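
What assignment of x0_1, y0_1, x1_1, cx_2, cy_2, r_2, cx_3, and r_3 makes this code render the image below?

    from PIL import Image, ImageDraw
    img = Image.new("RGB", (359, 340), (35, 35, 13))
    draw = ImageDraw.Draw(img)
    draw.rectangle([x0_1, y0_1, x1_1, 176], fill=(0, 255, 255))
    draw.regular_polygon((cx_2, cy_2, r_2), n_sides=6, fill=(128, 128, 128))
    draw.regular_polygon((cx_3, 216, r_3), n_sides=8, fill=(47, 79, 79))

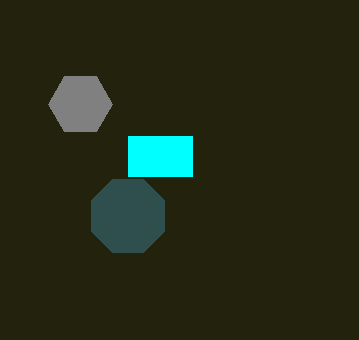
x0_1 = 128
y0_1 = 136
x1_1 = 192
cx_2 = 80
cy_2 = 104
r_2 = 32
cx_3 = 128
r_3 = 40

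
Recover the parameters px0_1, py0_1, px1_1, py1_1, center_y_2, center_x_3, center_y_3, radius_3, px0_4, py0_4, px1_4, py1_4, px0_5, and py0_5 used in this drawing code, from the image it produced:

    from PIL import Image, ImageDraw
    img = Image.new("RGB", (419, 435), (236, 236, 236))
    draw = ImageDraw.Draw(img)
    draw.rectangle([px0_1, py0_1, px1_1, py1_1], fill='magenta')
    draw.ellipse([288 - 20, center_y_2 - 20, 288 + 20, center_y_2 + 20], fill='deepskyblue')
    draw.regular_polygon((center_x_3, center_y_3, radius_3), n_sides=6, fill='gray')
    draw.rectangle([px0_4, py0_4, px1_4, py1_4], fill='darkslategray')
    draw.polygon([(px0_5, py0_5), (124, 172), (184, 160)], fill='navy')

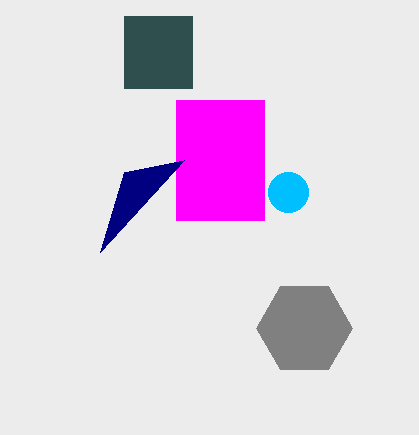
px0_1 = 176
py0_1 = 100
px1_1 = 264
py1_1 = 220
center_y_2 = 192
center_x_3 = 304
center_y_3 = 328
radius_3 = 48
px0_4 = 124
py0_4 = 16
px1_4 = 192
py1_4 = 88
px0_5 = 100
py0_5 = 252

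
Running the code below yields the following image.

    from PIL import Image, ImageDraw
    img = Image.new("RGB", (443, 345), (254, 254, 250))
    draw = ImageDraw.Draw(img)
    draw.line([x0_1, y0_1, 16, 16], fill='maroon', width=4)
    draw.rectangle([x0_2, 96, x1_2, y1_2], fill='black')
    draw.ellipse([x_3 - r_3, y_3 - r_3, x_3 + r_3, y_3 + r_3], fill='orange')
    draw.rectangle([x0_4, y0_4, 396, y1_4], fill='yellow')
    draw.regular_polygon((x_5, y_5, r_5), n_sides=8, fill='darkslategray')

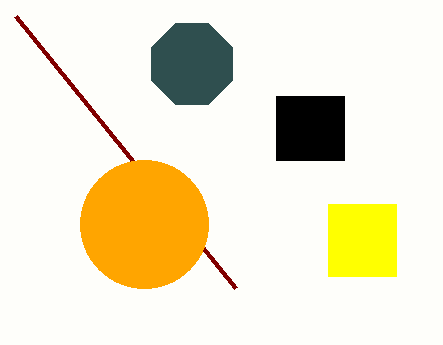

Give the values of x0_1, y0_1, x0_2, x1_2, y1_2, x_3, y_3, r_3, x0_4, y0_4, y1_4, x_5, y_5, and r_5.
x0_1 = 236; y0_1 = 288; x0_2 = 276; x1_2 = 344; y1_2 = 160; x_3 = 144; y_3 = 224; r_3 = 64; x0_4 = 328; y0_4 = 204; y1_4 = 276; x_5 = 192; y_5 = 64; r_5 = 44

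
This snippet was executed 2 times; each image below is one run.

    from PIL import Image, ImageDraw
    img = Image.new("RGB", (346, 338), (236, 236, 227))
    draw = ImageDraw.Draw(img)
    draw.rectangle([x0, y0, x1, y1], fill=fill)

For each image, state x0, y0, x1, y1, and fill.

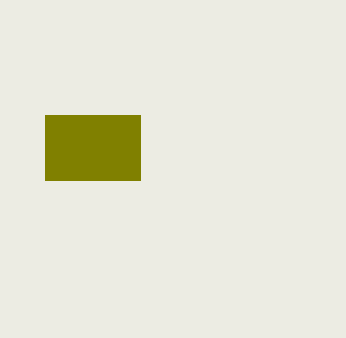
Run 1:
x0 = 45; y0 = 115; x1 = 140; y1 = 180; fill = 'olive'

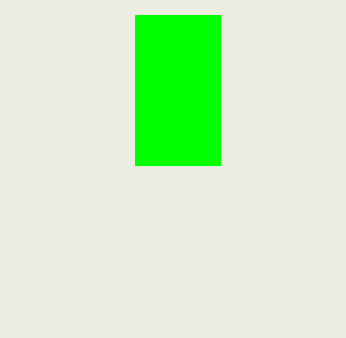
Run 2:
x0 = 135, y0 = 15, x1 = 220, y1 = 165, fill = 'lime'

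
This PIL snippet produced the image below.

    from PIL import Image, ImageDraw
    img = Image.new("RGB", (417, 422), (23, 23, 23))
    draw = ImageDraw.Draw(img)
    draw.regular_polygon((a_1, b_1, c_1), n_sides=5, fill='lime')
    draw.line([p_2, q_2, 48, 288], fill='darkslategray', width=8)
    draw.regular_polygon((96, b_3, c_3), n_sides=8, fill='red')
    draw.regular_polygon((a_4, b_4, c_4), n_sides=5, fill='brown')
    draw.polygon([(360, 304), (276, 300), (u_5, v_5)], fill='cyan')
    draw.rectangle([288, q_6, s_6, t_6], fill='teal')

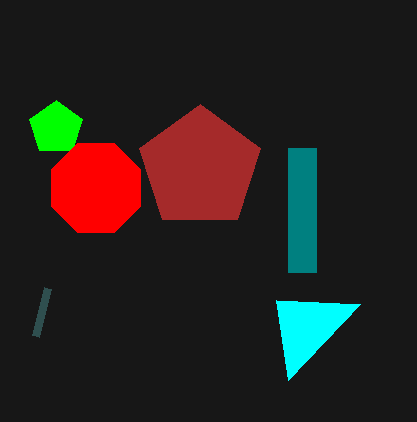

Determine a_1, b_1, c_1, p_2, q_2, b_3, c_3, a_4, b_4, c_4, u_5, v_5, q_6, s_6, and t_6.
a_1 = 56, b_1 = 128, c_1 = 28, p_2 = 36, q_2 = 336, b_3 = 188, c_3 = 48, a_4 = 200, b_4 = 168, c_4 = 64, u_5 = 288, v_5 = 380, q_6 = 148, s_6 = 316, t_6 = 272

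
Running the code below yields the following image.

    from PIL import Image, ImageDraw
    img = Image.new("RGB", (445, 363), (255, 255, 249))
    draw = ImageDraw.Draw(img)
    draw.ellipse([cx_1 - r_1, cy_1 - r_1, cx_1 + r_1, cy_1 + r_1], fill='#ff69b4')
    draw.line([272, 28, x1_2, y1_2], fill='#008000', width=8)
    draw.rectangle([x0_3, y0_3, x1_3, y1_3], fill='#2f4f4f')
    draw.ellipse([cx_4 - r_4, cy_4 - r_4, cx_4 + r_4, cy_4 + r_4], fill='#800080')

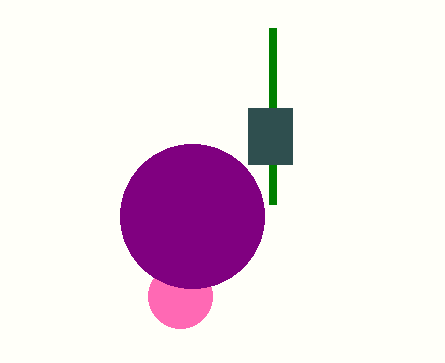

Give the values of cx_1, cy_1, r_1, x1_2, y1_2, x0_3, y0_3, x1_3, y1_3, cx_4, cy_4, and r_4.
cx_1 = 180; cy_1 = 296; r_1 = 32; x1_2 = 272; y1_2 = 204; x0_3 = 248; y0_3 = 108; x1_3 = 292; y1_3 = 164; cx_4 = 192; cy_4 = 216; r_4 = 72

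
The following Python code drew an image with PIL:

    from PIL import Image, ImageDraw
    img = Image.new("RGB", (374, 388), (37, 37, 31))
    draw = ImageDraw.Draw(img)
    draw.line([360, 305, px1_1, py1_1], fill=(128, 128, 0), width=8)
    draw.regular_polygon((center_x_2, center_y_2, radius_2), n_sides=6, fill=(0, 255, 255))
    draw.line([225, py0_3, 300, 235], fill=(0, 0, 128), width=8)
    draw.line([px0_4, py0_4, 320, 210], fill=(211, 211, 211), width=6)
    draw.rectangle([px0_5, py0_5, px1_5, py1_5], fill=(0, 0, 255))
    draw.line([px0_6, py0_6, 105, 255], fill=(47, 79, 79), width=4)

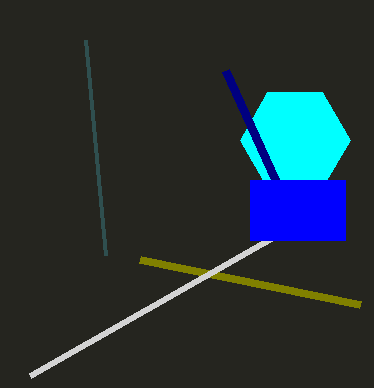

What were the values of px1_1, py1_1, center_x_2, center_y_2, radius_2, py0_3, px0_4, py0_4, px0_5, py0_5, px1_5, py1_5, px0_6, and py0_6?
px1_1 = 140, py1_1 = 260, center_x_2 = 295, center_y_2 = 140, radius_2 = 55, py0_3 = 70, px0_4 = 30, py0_4 = 375, px0_5 = 250, py0_5 = 180, px1_5 = 345, py1_5 = 240, px0_6 = 85, py0_6 = 40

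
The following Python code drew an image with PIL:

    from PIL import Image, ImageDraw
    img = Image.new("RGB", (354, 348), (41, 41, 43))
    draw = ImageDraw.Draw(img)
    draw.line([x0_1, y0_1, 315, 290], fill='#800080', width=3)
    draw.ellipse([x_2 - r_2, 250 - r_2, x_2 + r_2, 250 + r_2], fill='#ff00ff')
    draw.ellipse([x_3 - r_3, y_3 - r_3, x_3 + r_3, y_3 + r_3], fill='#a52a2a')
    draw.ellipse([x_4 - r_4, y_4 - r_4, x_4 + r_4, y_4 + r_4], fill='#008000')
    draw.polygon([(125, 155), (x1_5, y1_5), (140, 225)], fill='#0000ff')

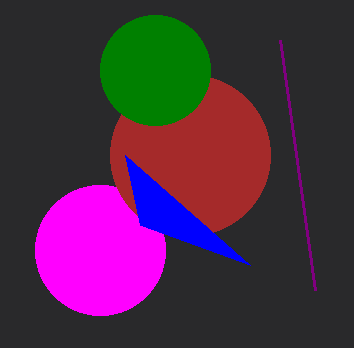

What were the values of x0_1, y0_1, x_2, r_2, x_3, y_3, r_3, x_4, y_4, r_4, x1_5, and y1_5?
x0_1 = 280, y0_1 = 40, x_2 = 100, r_2 = 65, x_3 = 190, y_3 = 155, r_3 = 80, x_4 = 155, y_4 = 70, r_4 = 55, x1_5 = 250, y1_5 = 265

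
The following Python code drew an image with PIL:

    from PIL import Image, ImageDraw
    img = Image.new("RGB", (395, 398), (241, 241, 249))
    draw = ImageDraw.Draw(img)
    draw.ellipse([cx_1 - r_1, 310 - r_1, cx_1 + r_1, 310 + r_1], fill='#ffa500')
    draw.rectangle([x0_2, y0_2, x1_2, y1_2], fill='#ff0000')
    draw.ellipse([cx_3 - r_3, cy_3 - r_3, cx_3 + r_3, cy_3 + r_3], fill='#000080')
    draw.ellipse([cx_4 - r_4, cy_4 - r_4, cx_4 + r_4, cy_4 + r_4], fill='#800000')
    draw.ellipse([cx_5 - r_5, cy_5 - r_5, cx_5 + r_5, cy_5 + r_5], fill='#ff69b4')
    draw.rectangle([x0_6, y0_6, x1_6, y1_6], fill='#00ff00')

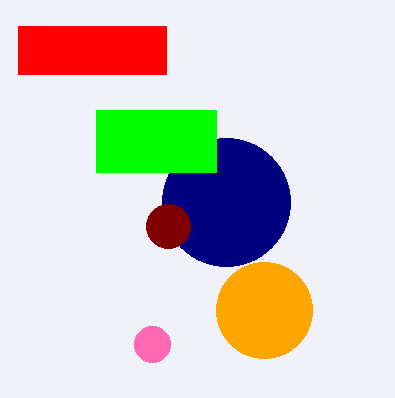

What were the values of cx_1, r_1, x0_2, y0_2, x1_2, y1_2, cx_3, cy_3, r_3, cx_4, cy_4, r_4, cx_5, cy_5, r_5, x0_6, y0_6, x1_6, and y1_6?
cx_1 = 264
r_1 = 48
x0_2 = 18
y0_2 = 26
x1_2 = 166
y1_2 = 74
cx_3 = 226
cy_3 = 202
r_3 = 64
cx_4 = 168
cy_4 = 226
r_4 = 22
cx_5 = 152
cy_5 = 344
r_5 = 18
x0_6 = 96
y0_6 = 110
x1_6 = 216
y1_6 = 172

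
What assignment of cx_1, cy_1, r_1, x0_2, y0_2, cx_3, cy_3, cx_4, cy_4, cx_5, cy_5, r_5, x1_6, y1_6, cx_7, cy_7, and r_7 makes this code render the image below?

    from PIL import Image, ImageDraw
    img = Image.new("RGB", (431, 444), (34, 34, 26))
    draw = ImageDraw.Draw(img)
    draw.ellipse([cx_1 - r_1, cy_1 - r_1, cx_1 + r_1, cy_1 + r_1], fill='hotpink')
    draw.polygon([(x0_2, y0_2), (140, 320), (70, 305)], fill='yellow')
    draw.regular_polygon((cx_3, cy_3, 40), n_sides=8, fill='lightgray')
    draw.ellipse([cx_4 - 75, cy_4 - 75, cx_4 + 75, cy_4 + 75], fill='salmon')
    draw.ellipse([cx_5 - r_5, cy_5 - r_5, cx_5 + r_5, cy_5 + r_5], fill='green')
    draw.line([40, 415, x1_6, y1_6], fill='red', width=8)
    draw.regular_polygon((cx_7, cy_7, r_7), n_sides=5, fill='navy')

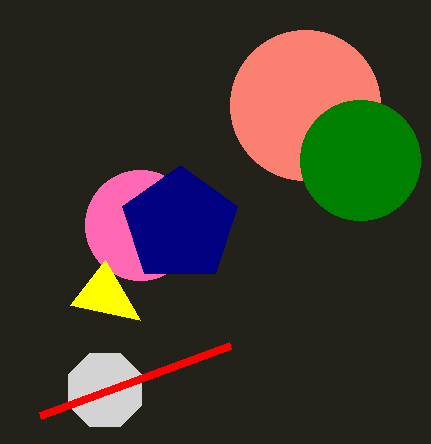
cx_1 = 140; cy_1 = 225; r_1 = 55; x0_2 = 105; y0_2 = 260; cx_3 = 105; cy_3 = 390; cx_4 = 305; cy_4 = 105; cx_5 = 360; cy_5 = 160; r_5 = 60; x1_6 = 230; y1_6 = 345; cx_7 = 180; cy_7 = 225; r_7 = 60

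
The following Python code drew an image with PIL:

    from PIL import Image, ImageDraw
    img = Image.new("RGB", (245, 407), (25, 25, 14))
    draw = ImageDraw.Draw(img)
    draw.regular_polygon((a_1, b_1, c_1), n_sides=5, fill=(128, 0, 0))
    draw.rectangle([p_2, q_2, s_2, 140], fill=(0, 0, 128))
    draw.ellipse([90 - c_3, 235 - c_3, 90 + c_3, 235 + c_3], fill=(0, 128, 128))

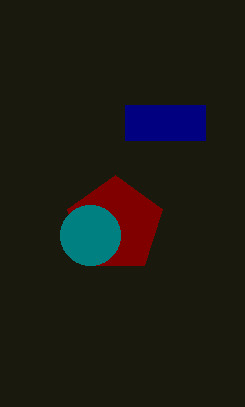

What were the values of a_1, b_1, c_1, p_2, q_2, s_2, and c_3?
a_1 = 115, b_1 = 225, c_1 = 50, p_2 = 125, q_2 = 105, s_2 = 205, c_3 = 30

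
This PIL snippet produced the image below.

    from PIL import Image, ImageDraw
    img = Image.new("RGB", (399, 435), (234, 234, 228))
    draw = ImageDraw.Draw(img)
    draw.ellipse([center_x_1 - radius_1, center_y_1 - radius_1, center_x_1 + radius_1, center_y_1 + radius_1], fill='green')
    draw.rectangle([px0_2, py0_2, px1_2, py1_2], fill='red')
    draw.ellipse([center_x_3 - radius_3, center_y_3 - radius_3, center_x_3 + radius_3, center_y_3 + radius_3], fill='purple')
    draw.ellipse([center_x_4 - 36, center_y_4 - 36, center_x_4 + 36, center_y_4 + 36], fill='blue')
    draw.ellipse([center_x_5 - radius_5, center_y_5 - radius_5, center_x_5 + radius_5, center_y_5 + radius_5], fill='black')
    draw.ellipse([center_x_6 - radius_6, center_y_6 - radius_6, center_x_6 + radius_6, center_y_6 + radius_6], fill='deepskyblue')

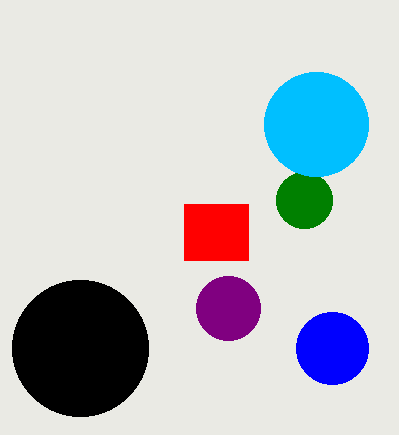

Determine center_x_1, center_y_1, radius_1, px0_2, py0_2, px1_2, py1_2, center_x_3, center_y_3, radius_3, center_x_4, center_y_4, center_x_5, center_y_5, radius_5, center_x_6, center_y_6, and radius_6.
center_x_1 = 304
center_y_1 = 200
radius_1 = 28
px0_2 = 184
py0_2 = 204
px1_2 = 248
py1_2 = 260
center_x_3 = 228
center_y_3 = 308
radius_3 = 32
center_x_4 = 332
center_y_4 = 348
center_x_5 = 80
center_y_5 = 348
radius_5 = 68
center_x_6 = 316
center_y_6 = 124
radius_6 = 52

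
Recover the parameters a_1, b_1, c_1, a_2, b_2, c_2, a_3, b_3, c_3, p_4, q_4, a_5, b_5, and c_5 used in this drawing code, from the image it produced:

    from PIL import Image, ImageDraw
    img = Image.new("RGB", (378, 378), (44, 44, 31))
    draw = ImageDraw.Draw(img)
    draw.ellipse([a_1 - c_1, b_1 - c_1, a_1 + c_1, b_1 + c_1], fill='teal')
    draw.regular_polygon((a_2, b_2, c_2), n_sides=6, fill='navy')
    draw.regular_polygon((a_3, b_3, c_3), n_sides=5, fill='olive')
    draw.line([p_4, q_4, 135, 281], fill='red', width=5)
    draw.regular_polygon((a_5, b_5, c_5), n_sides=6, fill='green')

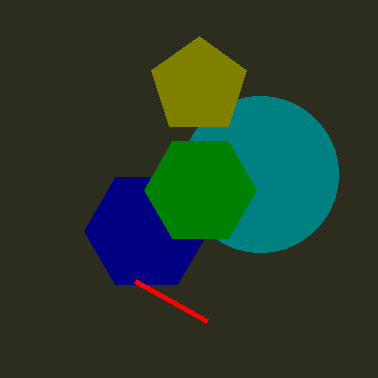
a_1 = 260, b_1 = 174, c_1 = 78, a_2 = 146, b_2 = 231, c_2 = 62, a_3 = 199, b_3 = 86, c_3 = 50, p_4 = 207, q_4 = 321, a_5 = 200, b_5 = 190, c_5 = 56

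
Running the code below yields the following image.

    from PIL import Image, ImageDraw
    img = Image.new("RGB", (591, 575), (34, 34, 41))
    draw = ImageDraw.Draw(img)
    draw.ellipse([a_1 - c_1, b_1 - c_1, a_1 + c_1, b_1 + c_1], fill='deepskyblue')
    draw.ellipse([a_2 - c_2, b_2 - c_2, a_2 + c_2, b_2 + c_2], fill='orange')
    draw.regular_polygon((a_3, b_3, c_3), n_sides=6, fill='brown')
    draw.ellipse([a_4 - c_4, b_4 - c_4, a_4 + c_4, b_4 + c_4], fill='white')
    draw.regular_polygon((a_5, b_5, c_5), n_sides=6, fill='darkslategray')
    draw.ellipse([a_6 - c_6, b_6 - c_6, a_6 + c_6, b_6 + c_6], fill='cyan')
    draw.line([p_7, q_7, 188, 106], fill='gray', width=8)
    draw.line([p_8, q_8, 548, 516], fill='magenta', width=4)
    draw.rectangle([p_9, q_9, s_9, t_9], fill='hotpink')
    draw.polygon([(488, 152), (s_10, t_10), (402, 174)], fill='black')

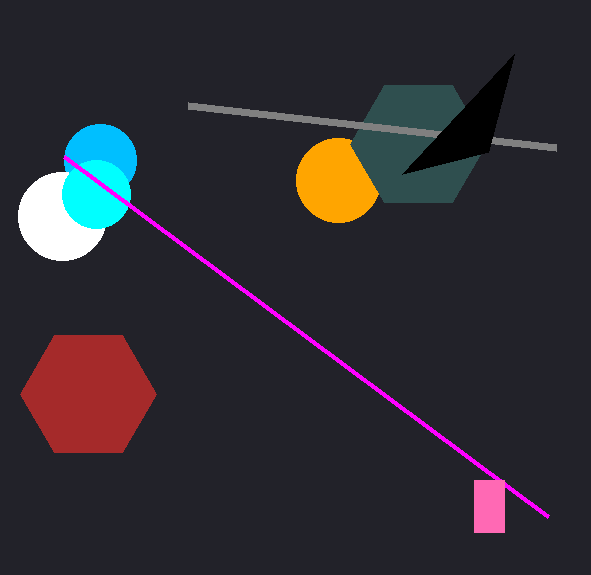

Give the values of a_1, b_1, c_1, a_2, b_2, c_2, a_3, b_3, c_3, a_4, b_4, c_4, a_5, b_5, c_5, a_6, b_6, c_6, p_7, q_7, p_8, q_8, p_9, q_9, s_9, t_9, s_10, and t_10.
a_1 = 100
b_1 = 160
c_1 = 36
a_2 = 338
b_2 = 180
c_2 = 42
a_3 = 88
b_3 = 394
c_3 = 68
a_4 = 62
b_4 = 216
c_4 = 44
a_5 = 418
b_5 = 144
c_5 = 68
a_6 = 96
b_6 = 194
c_6 = 34
p_7 = 556
q_7 = 148
p_8 = 64
q_8 = 156
p_9 = 474
q_9 = 480
s_9 = 504
t_9 = 532
s_10 = 514
t_10 = 54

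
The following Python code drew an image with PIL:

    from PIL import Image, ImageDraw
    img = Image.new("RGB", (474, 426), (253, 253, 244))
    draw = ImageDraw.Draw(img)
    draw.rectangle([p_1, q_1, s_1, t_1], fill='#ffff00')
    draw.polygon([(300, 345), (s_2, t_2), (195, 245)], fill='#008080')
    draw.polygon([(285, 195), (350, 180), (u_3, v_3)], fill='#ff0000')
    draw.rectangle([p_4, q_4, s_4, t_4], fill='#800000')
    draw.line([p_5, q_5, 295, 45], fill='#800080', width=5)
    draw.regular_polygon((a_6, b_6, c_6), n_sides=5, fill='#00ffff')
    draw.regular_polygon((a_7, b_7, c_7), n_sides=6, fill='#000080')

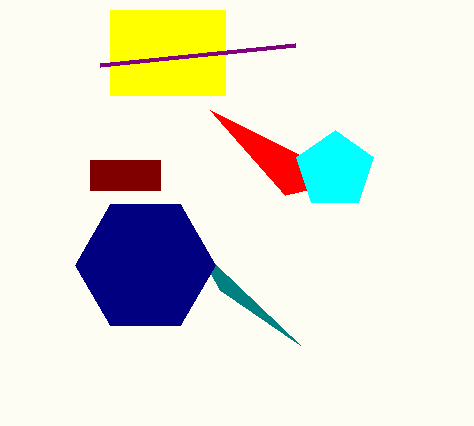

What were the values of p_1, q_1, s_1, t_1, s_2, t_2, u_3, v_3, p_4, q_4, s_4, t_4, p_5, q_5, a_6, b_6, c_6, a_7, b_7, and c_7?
p_1 = 110, q_1 = 10, s_1 = 225, t_1 = 95, s_2 = 220, t_2 = 290, u_3 = 210, v_3 = 110, p_4 = 90, q_4 = 160, s_4 = 160, t_4 = 190, p_5 = 100, q_5 = 65, a_6 = 335, b_6 = 170, c_6 = 40, a_7 = 145, b_7 = 265, c_7 = 70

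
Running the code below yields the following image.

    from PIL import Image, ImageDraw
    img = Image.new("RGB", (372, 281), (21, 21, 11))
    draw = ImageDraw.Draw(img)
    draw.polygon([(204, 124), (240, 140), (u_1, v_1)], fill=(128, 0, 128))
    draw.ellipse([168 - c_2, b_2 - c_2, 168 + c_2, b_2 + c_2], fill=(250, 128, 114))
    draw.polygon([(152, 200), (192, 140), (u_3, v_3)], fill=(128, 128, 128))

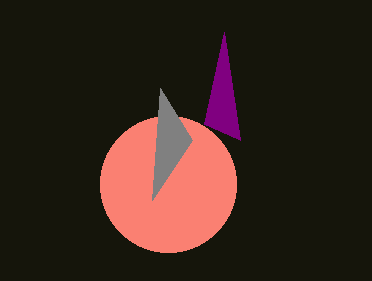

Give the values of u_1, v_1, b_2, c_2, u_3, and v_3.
u_1 = 224
v_1 = 32
b_2 = 184
c_2 = 68
u_3 = 160
v_3 = 88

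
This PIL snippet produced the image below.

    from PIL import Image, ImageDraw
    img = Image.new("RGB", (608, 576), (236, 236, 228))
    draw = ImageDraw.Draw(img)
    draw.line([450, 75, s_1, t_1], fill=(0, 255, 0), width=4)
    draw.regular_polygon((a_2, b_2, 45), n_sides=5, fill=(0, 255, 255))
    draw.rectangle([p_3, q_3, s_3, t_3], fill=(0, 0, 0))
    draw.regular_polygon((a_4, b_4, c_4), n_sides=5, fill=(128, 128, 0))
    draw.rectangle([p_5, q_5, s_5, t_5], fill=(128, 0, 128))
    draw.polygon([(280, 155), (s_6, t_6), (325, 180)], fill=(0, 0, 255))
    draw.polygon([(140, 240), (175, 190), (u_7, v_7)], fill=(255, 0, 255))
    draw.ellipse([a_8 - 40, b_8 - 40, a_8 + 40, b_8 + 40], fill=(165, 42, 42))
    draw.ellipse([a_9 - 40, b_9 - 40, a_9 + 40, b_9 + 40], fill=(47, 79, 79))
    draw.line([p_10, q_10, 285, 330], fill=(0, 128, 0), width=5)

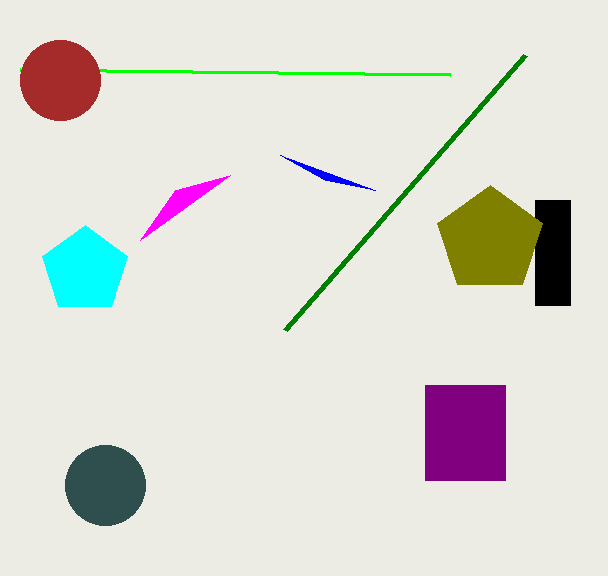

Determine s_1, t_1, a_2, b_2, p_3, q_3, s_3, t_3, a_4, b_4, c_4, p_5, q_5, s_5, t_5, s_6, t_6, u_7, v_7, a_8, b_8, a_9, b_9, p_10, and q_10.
s_1 = 20; t_1 = 70; a_2 = 85; b_2 = 270; p_3 = 535; q_3 = 200; s_3 = 570; t_3 = 305; a_4 = 490; b_4 = 240; c_4 = 55; p_5 = 425; q_5 = 385; s_5 = 505; t_5 = 480; s_6 = 375; t_6 = 190; u_7 = 230; v_7 = 175; a_8 = 60; b_8 = 80; a_9 = 105; b_9 = 485; p_10 = 525; q_10 = 55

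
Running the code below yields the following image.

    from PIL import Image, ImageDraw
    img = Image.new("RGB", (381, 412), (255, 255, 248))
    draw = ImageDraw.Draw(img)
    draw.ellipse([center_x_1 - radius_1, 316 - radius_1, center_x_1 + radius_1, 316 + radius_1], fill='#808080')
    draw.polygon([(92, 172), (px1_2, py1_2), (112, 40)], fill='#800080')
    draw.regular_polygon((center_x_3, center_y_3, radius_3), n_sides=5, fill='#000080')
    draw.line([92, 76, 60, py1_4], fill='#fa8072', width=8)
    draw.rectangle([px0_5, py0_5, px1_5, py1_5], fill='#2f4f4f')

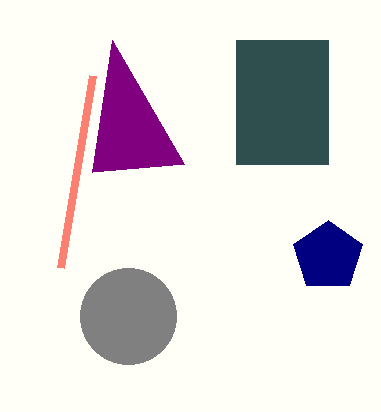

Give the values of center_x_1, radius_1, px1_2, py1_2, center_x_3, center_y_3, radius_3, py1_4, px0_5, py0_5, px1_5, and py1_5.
center_x_1 = 128, radius_1 = 48, px1_2 = 184, py1_2 = 164, center_x_3 = 328, center_y_3 = 256, radius_3 = 36, py1_4 = 268, px0_5 = 236, py0_5 = 40, px1_5 = 328, py1_5 = 164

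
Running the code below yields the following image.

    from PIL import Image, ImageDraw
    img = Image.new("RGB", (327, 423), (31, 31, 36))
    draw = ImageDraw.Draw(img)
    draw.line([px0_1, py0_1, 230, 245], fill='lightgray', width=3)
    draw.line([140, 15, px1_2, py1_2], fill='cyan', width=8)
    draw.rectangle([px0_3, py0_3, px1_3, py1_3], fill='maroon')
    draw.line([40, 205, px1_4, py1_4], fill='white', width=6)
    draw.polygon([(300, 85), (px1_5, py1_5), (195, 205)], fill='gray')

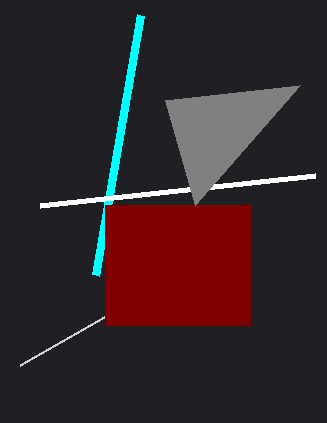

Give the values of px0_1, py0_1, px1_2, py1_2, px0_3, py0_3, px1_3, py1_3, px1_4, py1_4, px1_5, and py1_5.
px0_1 = 20
py0_1 = 365
px1_2 = 95
py1_2 = 275
px0_3 = 105
py0_3 = 205
px1_3 = 250
py1_3 = 325
px1_4 = 315
py1_4 = 175
px1_5 = 165
py1_5 = 100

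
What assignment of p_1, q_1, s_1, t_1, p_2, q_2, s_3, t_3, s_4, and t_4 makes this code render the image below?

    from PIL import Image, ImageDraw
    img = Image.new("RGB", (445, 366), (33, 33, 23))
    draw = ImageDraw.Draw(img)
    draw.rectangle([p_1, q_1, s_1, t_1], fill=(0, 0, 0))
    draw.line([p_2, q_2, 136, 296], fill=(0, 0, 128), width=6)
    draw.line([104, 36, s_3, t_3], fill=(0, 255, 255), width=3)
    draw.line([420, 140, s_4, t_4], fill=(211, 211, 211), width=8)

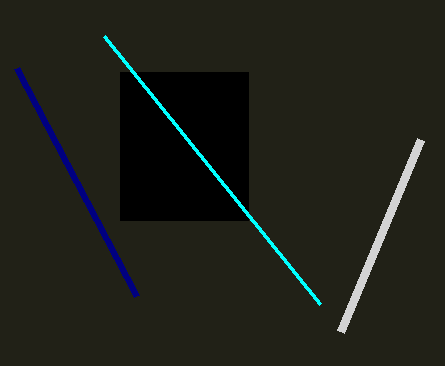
p_1 = 120
q_1 = 72
s_1 = 248
t_1 = 220
p_2 = 16
q_2 = 68
s_3 = 320
t_3 = 304
s_4 = 340
t_4 = 332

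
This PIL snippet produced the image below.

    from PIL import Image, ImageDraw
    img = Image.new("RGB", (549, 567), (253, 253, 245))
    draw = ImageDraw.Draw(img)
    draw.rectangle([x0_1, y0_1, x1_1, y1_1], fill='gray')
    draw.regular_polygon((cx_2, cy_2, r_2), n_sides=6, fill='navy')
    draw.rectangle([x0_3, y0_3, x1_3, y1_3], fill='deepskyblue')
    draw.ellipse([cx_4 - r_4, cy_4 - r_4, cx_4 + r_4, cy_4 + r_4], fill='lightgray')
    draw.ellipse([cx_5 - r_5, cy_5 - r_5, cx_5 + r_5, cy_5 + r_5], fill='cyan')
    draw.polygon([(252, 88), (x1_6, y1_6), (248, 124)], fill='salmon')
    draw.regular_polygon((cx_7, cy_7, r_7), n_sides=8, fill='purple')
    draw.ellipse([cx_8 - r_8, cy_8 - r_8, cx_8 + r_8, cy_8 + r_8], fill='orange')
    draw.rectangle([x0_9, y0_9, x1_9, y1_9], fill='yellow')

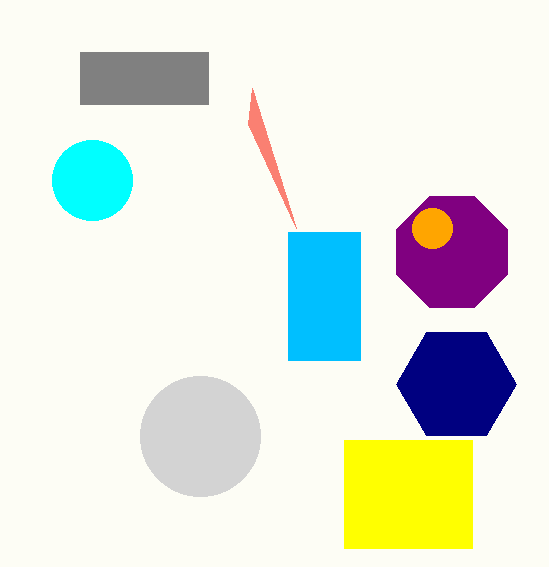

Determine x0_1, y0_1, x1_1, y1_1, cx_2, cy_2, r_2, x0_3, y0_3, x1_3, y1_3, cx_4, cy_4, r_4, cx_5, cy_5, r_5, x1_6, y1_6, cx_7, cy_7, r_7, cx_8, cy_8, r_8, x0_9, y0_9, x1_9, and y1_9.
x0_1 = 80; y0_1 = 52; x1_1 = 208; y1_1 = 104; cx_2 = 456; cy_2 = 384; r_2 = 60; x0_3 = 288; y0_3 = 232; x1_3 = 360; y1_3 = 360; cx_4 = 200; cy_4 = 436; r_4 = 60; cx_5 = 92; cy_5 = 180; r_5 = 40; x1_6 = 296; y1_6 = 228; cx_7 = 452; cy_7 = 252; r_7 = 60; cx_8 = 432; cy_8 = 228; r_8 = 20; x0_9 = 344; y0_9 = 440; x1_9 = 472; y1_9 = 548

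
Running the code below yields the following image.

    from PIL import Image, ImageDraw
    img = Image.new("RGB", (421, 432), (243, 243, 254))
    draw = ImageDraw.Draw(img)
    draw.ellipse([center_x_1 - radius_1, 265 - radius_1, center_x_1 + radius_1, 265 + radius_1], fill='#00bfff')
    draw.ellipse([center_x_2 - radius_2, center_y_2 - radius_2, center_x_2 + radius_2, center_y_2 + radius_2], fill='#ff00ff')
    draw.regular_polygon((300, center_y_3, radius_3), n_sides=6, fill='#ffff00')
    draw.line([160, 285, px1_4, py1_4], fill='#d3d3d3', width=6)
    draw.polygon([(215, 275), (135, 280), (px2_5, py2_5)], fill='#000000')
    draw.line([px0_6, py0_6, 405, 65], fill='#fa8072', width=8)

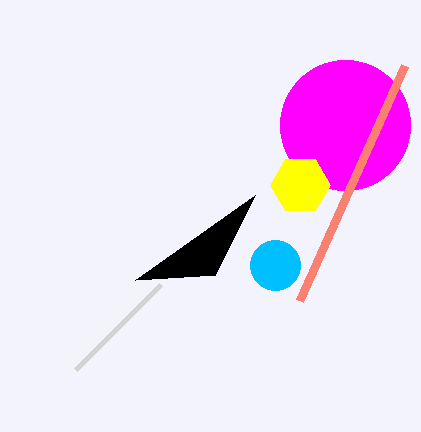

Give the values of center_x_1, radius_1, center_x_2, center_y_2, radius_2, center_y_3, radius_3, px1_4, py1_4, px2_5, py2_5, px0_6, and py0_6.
center_x_1 = 275; radius_1 = 25; center_x_2 = 345; center_y_2 = 125; radius_2 = 65; center_y_3 = 185; radius_3 = 30; px1_4 = 75; py1_4 = 370; px2_5 = 255; py2_5 = 195; px0_6 = 300; py0_6 = 300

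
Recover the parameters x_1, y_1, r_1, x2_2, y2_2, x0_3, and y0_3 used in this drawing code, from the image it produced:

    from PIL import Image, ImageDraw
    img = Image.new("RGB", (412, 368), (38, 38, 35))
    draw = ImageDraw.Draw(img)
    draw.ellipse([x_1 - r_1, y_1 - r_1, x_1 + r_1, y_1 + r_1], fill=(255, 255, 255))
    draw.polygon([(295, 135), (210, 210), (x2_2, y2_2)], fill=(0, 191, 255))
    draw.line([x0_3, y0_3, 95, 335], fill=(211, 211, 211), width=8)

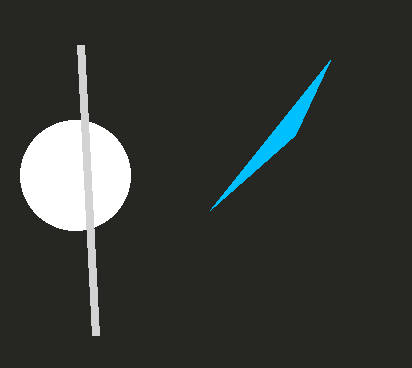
x_1 = 75; y_1 = 175; r_1 = 55; x2_2 = 330; y2_2 = 60; x0_3 = 80; y0_3 = 45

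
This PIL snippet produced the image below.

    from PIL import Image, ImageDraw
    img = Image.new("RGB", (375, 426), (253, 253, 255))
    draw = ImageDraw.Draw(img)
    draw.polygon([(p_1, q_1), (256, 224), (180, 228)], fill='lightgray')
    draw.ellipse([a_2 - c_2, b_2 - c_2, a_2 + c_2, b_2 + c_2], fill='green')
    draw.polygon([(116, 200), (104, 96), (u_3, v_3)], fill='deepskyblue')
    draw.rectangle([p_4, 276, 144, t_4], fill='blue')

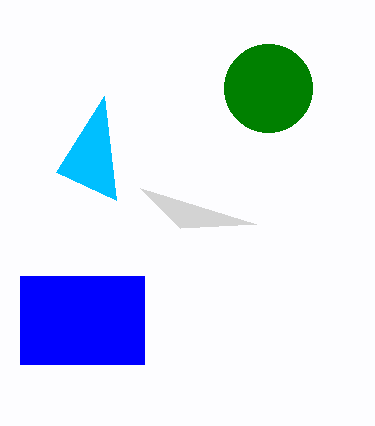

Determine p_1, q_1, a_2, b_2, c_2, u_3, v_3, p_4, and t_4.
p_1 = 140
q_1 = 188
a_2 = 268
b_2 = 88
c_2 = 44
u_3 = 56
v_3 = 172
p_4 = 20
t_4 = 364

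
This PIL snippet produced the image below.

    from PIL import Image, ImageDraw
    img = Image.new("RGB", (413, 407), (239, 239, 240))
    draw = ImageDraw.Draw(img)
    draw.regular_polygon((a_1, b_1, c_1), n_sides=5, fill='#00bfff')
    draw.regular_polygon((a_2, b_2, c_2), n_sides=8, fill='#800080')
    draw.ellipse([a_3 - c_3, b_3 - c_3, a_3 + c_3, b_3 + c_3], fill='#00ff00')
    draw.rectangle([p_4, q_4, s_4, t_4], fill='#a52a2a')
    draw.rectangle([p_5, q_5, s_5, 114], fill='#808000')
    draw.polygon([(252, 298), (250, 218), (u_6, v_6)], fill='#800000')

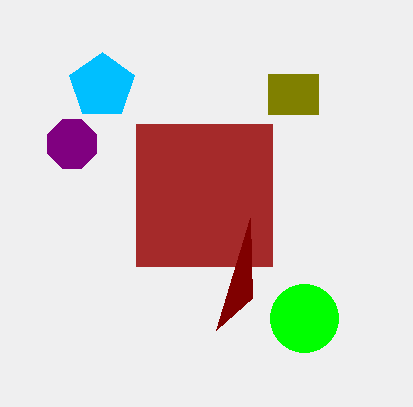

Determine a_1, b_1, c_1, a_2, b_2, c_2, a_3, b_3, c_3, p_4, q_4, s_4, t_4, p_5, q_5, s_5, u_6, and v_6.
a_1 = 102
b_1 = 86
c_1 = 34
a_2 = 72
b_2 = 144
c_2 = 26
a_3 = 304
b_3 = 318
c_3 = 34
p_4 = 136
q_4 = 124
s_4 = 272
t_4 = 266
p_5 = 268
q_5 = 74
s_5 = 318
u_6 = 216
v_6 = 330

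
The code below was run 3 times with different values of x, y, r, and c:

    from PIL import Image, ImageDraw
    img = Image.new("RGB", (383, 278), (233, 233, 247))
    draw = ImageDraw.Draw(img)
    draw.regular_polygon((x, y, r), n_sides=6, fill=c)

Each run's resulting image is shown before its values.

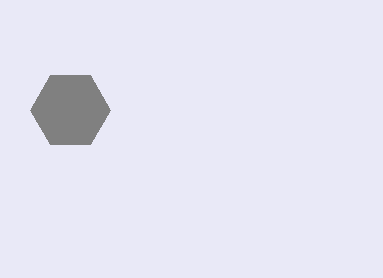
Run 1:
x = 70
y = 110
r = 40
c = 'gray'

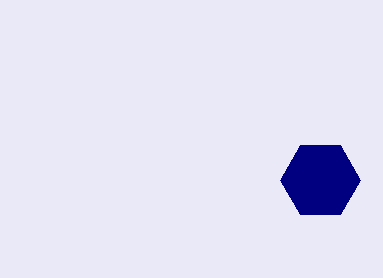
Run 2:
x = 320
y = 180
r = 40
c = 'navy'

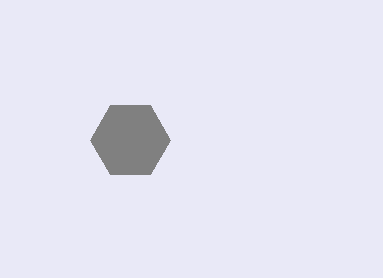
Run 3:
x = 130; y = 140; r = 40; c = 'gray'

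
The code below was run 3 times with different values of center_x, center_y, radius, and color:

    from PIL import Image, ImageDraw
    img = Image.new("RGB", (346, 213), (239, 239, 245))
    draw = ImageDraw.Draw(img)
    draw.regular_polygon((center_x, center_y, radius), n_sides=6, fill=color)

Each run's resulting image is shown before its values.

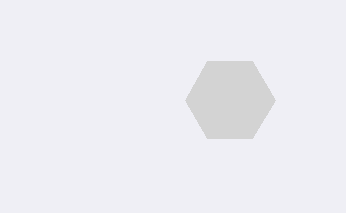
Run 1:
center_x = 230; center_y = 100; radius = 45; color = 'lightgray'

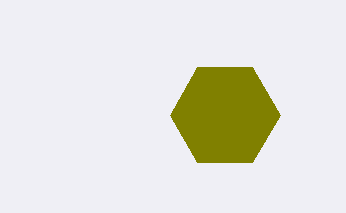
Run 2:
center_x = 225; center_y = 115; radius = 55; color = 'olive'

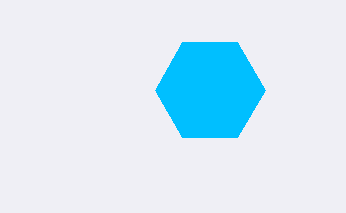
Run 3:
center_x = 210; center_y = 90; radius = 55; color = 'deepskyblue'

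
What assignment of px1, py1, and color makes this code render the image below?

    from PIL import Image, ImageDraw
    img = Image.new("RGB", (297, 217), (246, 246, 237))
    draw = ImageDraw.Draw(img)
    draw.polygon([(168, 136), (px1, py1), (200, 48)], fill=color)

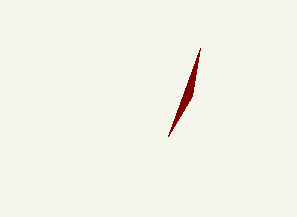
px1 = 192
py1 = 96
color = 'maroon'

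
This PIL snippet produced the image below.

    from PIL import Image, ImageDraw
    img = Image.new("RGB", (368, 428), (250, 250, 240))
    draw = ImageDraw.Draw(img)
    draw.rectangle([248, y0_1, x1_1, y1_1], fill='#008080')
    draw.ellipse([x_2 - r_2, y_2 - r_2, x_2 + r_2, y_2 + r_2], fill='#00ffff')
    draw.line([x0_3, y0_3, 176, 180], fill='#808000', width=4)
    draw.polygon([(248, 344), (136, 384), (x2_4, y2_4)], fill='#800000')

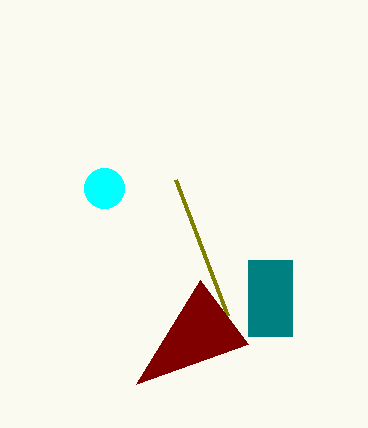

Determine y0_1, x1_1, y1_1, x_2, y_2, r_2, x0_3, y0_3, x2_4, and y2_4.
y0_1 = 260; x1_1 = 292; y1_1 = 336; x_2 = 104; y_2 = 188; r_2 = 20; x0_3 = 228; y0_3 = 316; x2_4 = 200; y2_4 = 280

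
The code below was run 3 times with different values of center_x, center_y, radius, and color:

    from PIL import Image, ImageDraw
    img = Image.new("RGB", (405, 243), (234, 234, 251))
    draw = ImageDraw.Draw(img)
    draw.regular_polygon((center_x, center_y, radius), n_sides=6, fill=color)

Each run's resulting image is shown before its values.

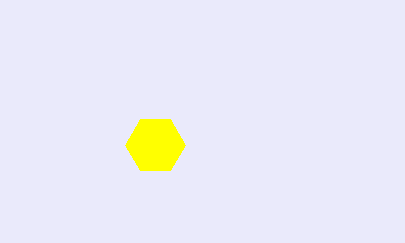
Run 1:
center_x = 155
center_y = 145
radius = 30
color = 'yellow'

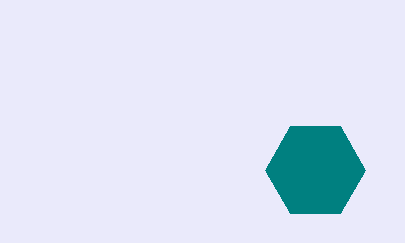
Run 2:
center_x = 315; center_y = 170; radius = 50; color = 'teal'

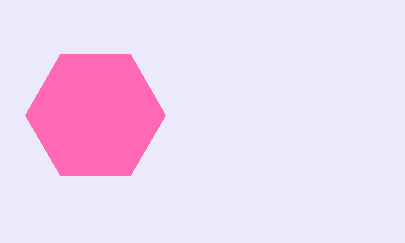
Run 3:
center_x = 95, center_y = 115, radius = 70, color = 'hotpink'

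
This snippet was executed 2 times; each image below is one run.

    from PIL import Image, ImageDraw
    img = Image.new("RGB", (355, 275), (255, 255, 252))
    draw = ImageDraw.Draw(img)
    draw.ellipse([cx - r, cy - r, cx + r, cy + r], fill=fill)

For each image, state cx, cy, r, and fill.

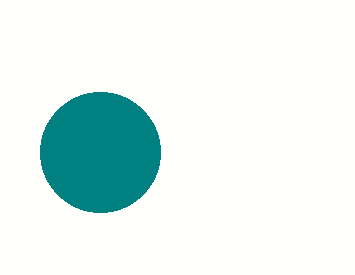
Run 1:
cx = 100
cy = 152
r = 60
fill = 'teal'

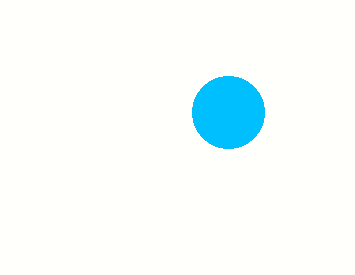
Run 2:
cx = 228
cy = 112
r = 36
fill = 'deepskyblue'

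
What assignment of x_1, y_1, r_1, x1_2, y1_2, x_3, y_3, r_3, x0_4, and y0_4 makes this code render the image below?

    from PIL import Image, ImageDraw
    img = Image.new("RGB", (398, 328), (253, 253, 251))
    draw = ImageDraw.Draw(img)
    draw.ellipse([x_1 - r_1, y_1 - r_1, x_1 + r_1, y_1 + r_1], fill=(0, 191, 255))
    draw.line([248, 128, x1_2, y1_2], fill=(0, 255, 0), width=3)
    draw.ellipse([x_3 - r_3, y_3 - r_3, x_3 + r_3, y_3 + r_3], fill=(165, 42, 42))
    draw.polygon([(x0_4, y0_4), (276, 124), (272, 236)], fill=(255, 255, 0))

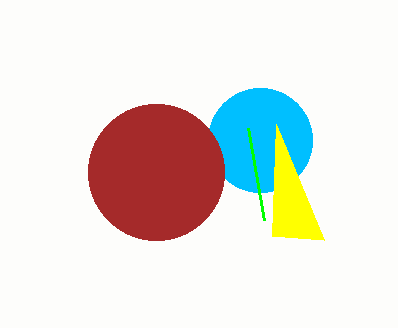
x_1 = 260
y_1 = 140
r_1 = 52
x1_2 = 264
y1_2 = 220
x_3 = 156
y_3 = 172
r_3 = 68
x0_4 = 324
y0_4 = 240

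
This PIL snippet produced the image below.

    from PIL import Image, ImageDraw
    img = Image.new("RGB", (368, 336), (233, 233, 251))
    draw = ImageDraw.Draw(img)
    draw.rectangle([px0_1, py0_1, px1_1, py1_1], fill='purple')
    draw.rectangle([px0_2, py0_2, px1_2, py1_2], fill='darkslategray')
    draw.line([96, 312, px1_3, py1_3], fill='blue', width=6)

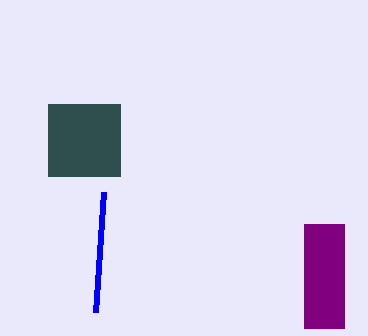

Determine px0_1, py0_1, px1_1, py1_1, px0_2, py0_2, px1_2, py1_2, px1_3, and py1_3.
px0_1 = 304, py0_1 = 224, px1_1 = 344, py1_1 = 328, px0_2 = 48, py0_2 = 104, px1_2 = 120, py1_2 = 176, px1_3 = 104, py1_3 = 192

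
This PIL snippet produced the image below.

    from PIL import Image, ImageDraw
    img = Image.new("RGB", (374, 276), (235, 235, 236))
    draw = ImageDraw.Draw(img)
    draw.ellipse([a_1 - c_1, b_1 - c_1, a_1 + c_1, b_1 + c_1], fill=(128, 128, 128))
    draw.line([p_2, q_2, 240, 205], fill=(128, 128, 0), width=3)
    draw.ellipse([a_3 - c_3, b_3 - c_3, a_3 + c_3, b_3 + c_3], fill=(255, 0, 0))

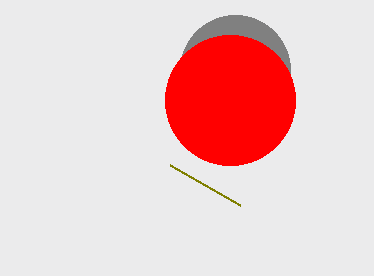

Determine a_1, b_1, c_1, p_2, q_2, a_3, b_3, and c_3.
a_1 = 235
b_1 = 70
c_1 = 55
p_2 = 170
q_2 = 165
a_3 = 230
b_3 = 100
c_3 = 65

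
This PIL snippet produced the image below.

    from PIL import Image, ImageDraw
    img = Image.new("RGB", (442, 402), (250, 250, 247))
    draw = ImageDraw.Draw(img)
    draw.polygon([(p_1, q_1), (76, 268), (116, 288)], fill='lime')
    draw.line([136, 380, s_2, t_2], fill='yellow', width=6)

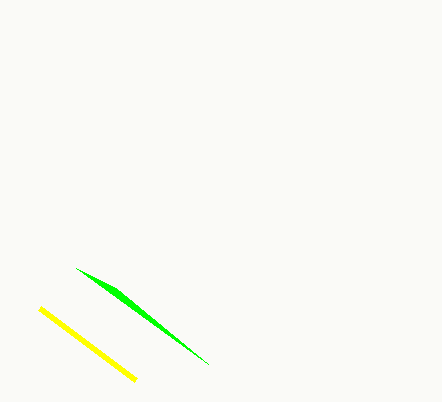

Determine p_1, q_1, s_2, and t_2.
p_1 = 208; q_1 = 364; s_2 = 40; t_2 = 308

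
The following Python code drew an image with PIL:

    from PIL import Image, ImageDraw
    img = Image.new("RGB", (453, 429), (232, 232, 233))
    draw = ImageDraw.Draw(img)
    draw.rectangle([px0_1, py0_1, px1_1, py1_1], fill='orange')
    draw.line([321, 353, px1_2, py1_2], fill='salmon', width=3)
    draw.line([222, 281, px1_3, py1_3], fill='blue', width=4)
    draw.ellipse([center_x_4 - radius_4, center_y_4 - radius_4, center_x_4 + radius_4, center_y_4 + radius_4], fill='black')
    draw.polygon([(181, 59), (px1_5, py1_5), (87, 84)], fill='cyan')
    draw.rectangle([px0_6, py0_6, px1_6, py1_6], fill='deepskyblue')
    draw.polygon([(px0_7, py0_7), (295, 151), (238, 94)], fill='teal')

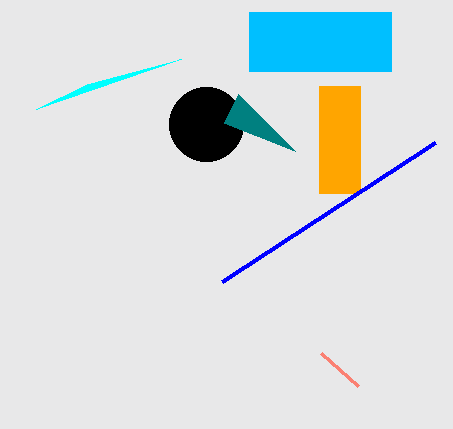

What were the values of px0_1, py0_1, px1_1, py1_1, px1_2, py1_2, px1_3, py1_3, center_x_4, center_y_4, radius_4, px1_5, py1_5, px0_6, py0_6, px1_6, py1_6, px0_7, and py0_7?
px0_1 = 319
py0_1 = 86
px1_1 = 360
py1_1 = 193
px1_2 = 358
py1_2 = 386
px1_3 = 435
py1_3 = 142
center_x_4 = 206
center_y_4 = 124
radius_4 = 37
px1_5 = 36
py1_5 = 109
px0_6 = 249
py0_6 = 12
px1_6 = 391
py1_6 = 71
px0_7 = 224
py0_7 = 123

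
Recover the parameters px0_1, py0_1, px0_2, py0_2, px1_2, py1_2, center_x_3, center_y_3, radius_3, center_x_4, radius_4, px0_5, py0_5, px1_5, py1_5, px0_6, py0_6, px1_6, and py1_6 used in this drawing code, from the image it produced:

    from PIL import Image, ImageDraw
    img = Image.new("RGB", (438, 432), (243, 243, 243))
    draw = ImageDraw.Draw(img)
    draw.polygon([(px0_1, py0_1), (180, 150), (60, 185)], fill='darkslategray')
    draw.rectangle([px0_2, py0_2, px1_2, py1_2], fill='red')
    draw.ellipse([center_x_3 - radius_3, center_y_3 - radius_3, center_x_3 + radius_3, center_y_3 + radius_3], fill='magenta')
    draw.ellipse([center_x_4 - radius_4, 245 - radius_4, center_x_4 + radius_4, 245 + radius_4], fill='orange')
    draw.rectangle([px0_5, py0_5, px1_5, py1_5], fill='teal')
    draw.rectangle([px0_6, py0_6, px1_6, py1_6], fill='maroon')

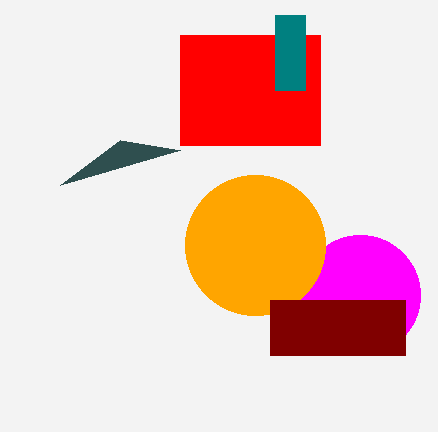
px0_1 = 120, py0_1 = 140, px0_2 = 180, py0_2 = 35, px1_2 = 320, py1_2 = 145, center_x_3 = 360, center_y_3 = 295, radius_3 = 60, center_x_4 = 255, radius_4 = 70, px0_5 = 275, py0_5 = 15, px1_5 = 305, py1_5 = 90, px0_6 = 270, py0_6 = 300, px1_6 = 405, py1_6 = 355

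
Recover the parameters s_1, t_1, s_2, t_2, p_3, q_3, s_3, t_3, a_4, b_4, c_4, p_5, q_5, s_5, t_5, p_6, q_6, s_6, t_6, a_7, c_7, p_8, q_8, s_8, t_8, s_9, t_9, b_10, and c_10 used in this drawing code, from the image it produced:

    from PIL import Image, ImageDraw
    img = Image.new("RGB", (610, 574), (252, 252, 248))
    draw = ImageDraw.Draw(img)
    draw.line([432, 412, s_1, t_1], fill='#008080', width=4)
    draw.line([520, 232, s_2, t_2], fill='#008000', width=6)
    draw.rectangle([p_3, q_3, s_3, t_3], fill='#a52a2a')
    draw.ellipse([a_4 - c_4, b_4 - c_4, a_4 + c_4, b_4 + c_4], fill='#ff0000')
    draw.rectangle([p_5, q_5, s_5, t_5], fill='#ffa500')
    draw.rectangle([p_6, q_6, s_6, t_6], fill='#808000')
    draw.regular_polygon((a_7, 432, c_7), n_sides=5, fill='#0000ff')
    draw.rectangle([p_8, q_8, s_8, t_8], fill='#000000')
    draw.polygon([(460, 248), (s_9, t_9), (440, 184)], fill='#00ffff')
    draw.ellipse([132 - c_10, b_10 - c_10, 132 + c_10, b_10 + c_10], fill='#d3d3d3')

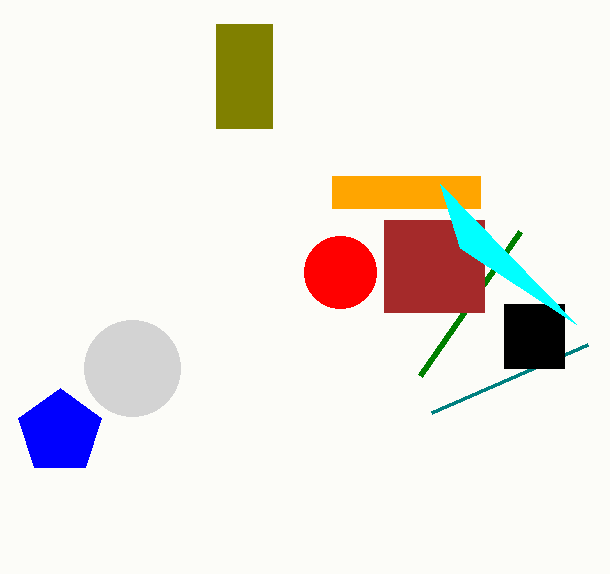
s_1 = 588; t_1 = 344; s_2 = 420; t_2 = 376; p_3 = 384; q_3 = 220; s_3 = 484; t_3 = 312; a_4 = 340; b_4 = 272; c_4 = 36; p_5 = 332; q_5 = 176; s_5 = 480; t_5 = 208; p_6 = 216; q_6 = 24; s_6 = 272; t_6 = 128; a_7 = 60; c_7 = 44; p_8 = 504; q_8 = 304; s_8 = 564; t_8 = 368; s_9 = 576; t_9 = 324; b_10 = 368; c_10 = 48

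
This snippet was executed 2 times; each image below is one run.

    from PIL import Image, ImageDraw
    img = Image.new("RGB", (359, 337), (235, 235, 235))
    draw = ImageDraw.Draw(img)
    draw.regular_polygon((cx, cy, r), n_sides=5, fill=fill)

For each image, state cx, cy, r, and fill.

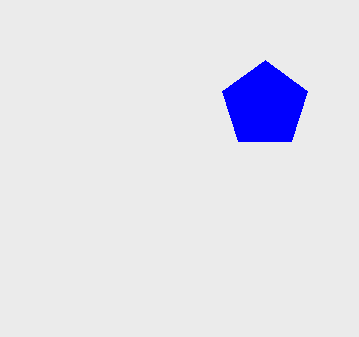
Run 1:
cx = 265, cy = 105, r = 45, fill = 'blue'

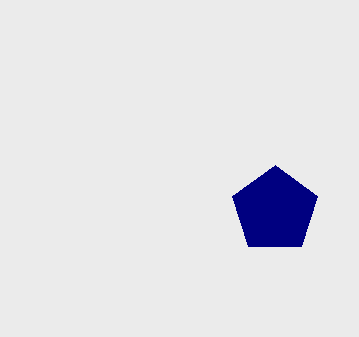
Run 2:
cx = 275, cy = 210, r = 45, fill = 'navy'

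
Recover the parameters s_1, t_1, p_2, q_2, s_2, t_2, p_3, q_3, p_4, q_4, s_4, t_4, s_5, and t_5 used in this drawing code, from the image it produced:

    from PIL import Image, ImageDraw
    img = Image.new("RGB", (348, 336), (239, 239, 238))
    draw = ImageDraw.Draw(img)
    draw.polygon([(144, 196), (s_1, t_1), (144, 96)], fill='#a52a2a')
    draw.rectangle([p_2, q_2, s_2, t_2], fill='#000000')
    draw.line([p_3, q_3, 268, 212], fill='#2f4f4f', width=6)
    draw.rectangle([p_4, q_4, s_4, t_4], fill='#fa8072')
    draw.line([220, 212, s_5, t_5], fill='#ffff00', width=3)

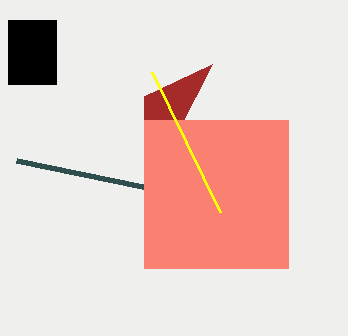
s_1 = 212
t_1 = 64
p_2 = 8
q_2 = 20
s_2 = 56
t_2 = 84
p_3 = 16
q_3 = 160
p_4 = 144
q_4 = 120
s_4 = 288
t_4 = 268
s_5 = 152
t_5 = 72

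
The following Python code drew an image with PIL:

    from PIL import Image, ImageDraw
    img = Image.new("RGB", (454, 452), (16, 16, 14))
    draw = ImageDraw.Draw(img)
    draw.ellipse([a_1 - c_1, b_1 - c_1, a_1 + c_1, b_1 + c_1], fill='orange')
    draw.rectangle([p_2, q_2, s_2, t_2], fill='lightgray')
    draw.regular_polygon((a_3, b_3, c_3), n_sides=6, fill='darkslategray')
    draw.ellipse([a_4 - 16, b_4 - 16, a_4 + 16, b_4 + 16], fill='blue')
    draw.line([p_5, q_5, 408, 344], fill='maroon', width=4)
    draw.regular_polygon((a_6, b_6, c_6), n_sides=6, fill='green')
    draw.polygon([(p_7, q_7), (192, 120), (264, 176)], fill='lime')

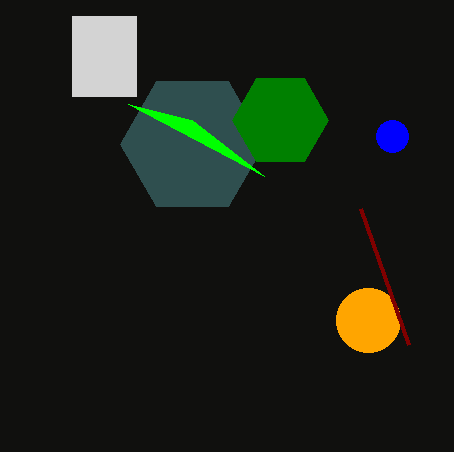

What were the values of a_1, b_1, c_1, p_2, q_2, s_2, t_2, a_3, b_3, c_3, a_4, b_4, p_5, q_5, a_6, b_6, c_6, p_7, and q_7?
a_1 = 368; b_1 = 320; c_1 = 32; p_2 = 72; q_2 = 16; s_2 = 136; t_2 = 96; a_3 = 192; b_3 = 144; c_3 = 72; a_4 = 392; b_4 = 136; p_5 = 360; q_5 = 208; a_6 = 280; b_6 = 120; c_6 = 48; p_7 = 128; q_7 = 104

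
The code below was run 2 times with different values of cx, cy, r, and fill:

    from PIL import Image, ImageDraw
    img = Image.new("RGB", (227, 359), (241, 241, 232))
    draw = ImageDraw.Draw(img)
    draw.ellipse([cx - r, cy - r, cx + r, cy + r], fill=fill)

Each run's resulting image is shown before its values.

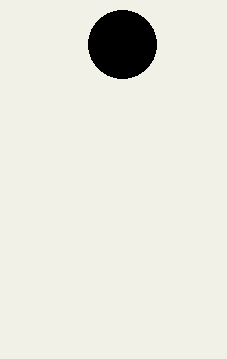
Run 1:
cx = 122; cy = 44; r = 34; fill = 'black'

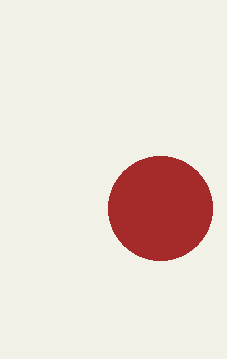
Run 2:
cx = 160
cy = 208
r = 52
fill = 'brown'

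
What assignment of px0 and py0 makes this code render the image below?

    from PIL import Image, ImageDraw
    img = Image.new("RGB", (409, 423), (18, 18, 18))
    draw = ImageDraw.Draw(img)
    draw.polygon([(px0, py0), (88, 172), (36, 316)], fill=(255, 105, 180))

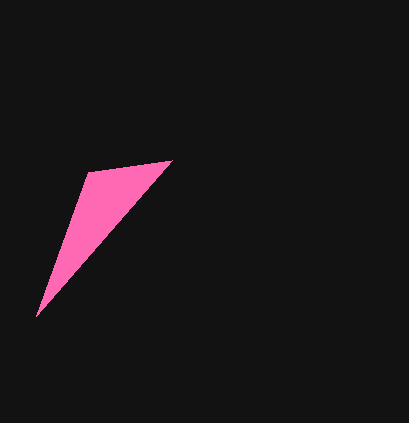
px0 = 172, py0 = 160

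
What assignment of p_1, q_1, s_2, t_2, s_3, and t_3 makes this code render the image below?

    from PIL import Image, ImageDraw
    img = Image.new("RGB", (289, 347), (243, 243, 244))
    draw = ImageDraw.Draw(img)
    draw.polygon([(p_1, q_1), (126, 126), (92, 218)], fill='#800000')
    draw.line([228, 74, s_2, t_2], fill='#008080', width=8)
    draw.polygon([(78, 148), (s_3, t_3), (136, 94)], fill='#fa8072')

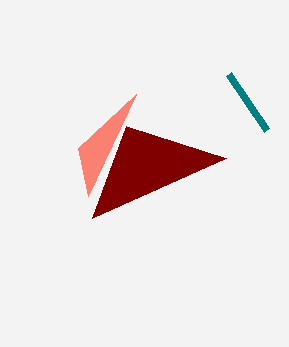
p_1 = 226; q_1 = 158; s_2 = 266; t_2 = 130; s_3 = 88; t_3 = 196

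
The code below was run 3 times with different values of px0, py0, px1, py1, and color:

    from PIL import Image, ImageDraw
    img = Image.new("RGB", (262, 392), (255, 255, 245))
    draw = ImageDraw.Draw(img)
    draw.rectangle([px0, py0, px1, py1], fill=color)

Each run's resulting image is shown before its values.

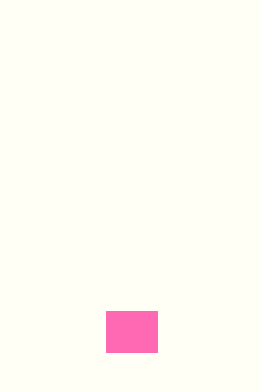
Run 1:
px0 = 106, py0 = 311, px1 = 157, py1 = 352, color = 'hotpink'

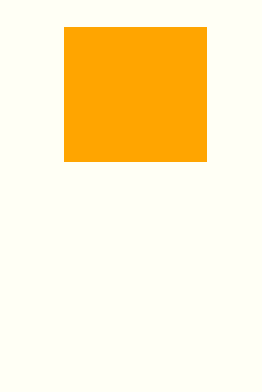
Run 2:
px0 = 64, py0 = 27, px1 = 206, py1 = 161, color = 'orange'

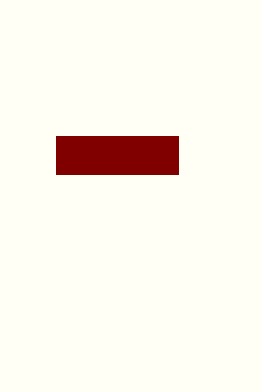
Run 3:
px0 = 56
py0 = 136
px1 = 178
py1 = 174
color = 'maroon'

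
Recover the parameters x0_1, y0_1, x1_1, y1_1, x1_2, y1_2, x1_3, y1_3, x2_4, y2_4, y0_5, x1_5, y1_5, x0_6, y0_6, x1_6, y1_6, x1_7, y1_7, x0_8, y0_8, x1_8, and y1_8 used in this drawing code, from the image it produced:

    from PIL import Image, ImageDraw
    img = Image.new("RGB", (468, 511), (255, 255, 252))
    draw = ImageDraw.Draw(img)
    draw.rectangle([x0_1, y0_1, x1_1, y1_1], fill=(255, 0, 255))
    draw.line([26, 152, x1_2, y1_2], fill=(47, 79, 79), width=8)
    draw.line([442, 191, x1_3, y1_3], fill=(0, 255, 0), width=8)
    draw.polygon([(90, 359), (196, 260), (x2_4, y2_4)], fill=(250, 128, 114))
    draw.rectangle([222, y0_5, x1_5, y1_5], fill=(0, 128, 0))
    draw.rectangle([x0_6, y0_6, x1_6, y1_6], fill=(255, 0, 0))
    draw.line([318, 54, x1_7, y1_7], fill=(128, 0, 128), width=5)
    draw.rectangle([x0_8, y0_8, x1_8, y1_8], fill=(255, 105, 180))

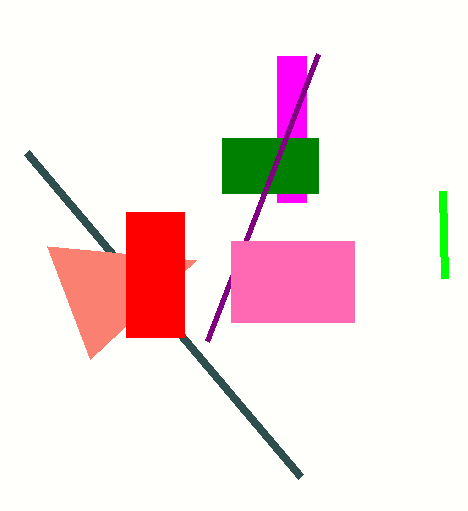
x0_1 = 277
y0_1 = 56
x1_1 = 306
y1_1 = 202
x1_2 = 300
y1_2 = 476
x1_3 = 444
y1_3 = 278
x2_4 = 47
y2_4 = 246
y0_5 = 138
x1_5 = 318
y1_5 = 193
x0_6 = 126
y0_6 = 212
x1_6 = 184
y1_6 = 337
x1_7 = 207
y1_7 = 341
x0_8 = 231
y0_8 = 241
x1_8 = 354
y1_8 = 322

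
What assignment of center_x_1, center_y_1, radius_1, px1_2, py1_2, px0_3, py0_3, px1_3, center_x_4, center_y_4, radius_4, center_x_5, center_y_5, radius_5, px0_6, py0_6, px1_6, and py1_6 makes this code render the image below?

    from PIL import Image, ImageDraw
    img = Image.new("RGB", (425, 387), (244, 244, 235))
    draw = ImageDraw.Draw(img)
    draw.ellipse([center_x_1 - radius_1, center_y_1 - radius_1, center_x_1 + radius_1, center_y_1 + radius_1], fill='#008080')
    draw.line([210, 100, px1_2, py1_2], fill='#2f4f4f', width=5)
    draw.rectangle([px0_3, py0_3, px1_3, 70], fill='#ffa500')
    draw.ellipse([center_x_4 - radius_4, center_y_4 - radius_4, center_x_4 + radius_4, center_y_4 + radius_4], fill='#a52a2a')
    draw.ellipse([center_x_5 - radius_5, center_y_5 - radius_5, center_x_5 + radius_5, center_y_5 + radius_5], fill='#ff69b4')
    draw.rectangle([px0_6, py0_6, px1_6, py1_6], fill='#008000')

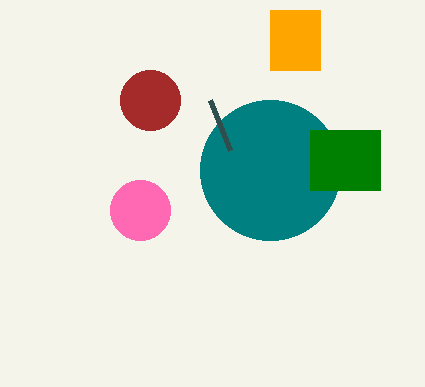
center_x_1 = 270
center_y_1 = 170
radius_1 = 70
px1_2 = 230
py1_2 = 150
px0_3 = 270
py0_3 = 10
px1_3 = 320
center_x_4 = 150
center_y_4 = 100
radius_4 = 30
center_x_5 = 140
center_y_5 = 210
radius_5 = 30
px0_6 = 310
py0_6 = 130
px1_6 = 380
py1_6 = 190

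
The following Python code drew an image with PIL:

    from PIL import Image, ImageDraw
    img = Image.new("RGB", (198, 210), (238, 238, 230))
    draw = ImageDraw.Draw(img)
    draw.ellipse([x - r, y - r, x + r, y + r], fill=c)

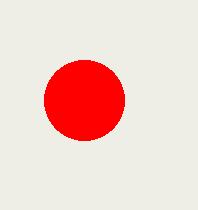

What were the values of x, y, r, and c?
x = 84, y = 100, r = 40, c = 'red'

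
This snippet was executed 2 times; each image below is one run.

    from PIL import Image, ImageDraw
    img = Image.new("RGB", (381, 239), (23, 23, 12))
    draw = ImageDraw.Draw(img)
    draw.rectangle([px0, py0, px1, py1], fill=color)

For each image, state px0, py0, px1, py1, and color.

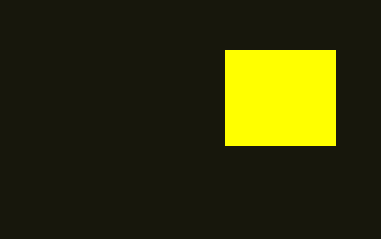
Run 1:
px0 = 225
py0 = 50
px1 = 335
py1 = 145
color = 'yellow'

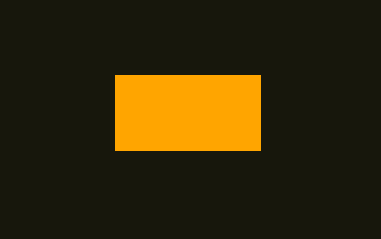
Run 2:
px0 = 115
py0 = 75
px1 = 260
py1 = 150
color = 'orange'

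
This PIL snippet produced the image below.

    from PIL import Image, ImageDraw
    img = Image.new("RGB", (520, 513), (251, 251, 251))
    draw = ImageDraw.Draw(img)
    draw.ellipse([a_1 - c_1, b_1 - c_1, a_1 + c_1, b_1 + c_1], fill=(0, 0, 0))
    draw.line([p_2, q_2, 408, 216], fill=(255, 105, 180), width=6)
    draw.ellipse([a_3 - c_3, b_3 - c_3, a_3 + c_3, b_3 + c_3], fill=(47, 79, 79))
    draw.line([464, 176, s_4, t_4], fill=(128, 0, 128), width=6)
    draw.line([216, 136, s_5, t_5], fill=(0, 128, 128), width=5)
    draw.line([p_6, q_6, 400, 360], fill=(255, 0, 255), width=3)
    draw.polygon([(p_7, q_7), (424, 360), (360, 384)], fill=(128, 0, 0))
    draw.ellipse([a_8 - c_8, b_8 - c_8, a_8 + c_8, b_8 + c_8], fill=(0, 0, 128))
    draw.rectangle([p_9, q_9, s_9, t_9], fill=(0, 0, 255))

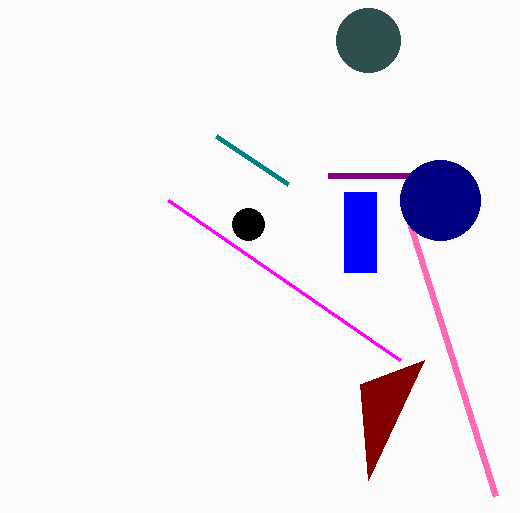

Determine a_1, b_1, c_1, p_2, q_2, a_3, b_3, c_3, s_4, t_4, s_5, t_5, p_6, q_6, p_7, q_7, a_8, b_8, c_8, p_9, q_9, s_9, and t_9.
a_1 = 248, b_1 = 224, c_1 = 16, p_2 = 496, q_2 = 496, a_3 = 368, b_3 = 40, c_3 = 32, s_4 = 328, t_4 = 176, s_5 = 288, t_5 = 184, p_6 = 168, q_6 = 200, p_7 = 368, q_7 = 480, a_8 = 440, b_8 = 200, c_8 = 40, p_9 = 344, q_9 = 192, s_9 = 376, t_9 = 272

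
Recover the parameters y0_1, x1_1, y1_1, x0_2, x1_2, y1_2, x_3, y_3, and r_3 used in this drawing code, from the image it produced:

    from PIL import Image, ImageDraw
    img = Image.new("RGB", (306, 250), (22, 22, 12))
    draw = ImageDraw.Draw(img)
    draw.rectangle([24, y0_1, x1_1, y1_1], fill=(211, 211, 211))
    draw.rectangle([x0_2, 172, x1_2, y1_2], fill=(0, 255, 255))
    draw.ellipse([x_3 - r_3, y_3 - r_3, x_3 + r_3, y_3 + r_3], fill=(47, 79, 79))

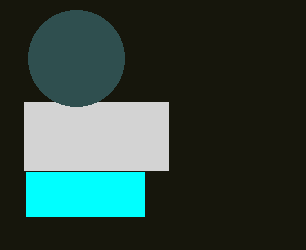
y0_1 = 102
x1_1 = 168
y1_1 = 170
x0_2 = 26
x1_2 = 144
y1_2 = 216
x_3 = 76
y_3 = 58
r_3 = 48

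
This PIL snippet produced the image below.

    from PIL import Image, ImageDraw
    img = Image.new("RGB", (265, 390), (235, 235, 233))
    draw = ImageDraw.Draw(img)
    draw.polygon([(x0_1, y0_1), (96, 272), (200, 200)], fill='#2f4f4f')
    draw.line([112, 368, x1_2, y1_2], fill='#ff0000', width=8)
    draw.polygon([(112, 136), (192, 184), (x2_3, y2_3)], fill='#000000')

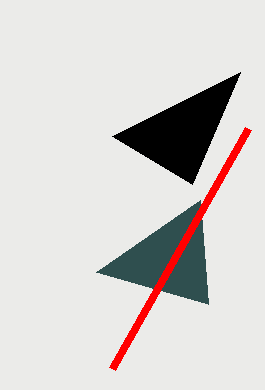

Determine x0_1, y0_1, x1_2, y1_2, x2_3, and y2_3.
x0_1 = 208, y0_1 = 304, x1_2 = 248, y1_2 = 128, x2_3 = 240, y2_3 = 72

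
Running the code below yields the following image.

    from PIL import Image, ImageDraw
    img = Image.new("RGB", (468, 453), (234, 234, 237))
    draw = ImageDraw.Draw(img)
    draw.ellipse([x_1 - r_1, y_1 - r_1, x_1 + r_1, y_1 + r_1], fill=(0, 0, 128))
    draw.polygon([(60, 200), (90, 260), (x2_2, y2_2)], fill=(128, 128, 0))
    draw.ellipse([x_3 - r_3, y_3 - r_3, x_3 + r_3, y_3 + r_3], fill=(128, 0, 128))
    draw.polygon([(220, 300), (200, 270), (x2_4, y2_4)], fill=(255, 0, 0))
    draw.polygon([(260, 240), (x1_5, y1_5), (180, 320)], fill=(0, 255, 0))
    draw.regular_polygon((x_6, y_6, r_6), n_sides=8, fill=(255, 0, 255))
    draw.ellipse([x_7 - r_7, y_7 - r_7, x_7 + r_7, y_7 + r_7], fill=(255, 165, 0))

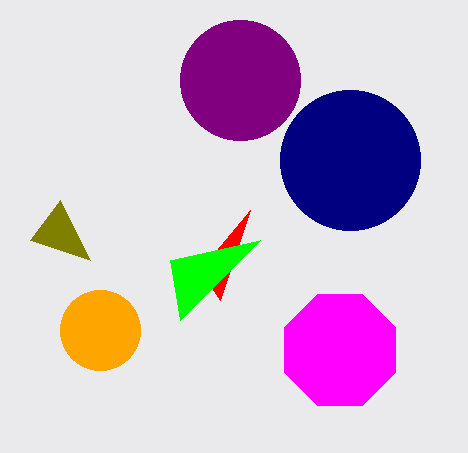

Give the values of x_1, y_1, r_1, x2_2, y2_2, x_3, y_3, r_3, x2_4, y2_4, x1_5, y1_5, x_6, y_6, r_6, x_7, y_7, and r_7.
x_1 = 350; y_1 = 160; r_1 = 70; x2_2 = 30; y2_2 = 240; x_3 = 240; y_3 = 80; r_3 = 60; x2_4 = 250; y2_4 = 210; x1_5 = 170; y1_5 = 260; x_6 = 340; y_6 = 350; r_6 = 60; x_7 = 100; y_7 = 330; r_7 = 40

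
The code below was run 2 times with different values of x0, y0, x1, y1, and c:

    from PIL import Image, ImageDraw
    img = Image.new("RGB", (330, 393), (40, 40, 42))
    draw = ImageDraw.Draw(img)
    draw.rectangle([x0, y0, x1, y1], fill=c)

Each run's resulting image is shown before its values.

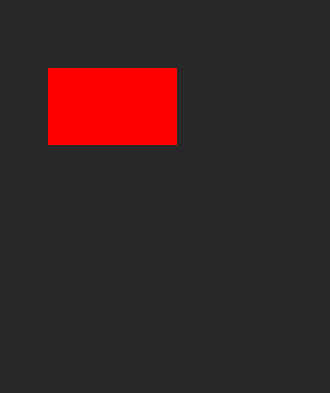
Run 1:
x0 = 48, y0 = 68, x1 = 176, y1 = 144, c = 'red'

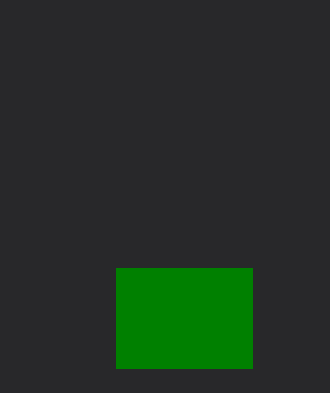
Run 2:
x0 = 116, y0 = 268, x1 = 252, y1 = 368, c = 'green'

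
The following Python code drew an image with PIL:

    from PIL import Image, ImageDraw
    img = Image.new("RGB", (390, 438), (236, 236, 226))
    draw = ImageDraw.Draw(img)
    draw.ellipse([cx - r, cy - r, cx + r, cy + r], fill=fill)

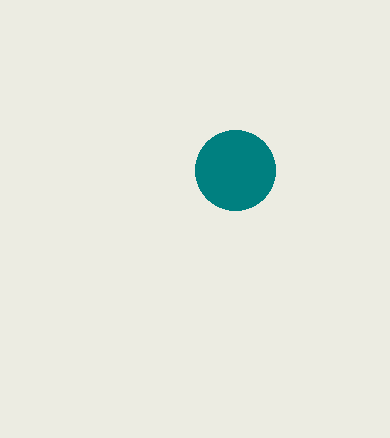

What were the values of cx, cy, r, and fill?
cx = 235, cy = 170, r = 40, fill = 'teal'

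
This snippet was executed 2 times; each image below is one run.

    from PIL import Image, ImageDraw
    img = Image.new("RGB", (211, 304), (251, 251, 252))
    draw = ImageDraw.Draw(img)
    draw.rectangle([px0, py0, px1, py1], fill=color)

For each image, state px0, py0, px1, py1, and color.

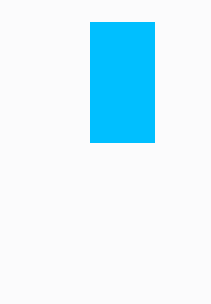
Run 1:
px0 = 90, py0 = 22, px1 = 154, py1 = 142, color = 'deepskyblue'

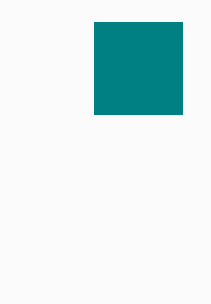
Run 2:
px0 = 94; py0 = 22; px1 = 182; py1 = 114; color = 'teal'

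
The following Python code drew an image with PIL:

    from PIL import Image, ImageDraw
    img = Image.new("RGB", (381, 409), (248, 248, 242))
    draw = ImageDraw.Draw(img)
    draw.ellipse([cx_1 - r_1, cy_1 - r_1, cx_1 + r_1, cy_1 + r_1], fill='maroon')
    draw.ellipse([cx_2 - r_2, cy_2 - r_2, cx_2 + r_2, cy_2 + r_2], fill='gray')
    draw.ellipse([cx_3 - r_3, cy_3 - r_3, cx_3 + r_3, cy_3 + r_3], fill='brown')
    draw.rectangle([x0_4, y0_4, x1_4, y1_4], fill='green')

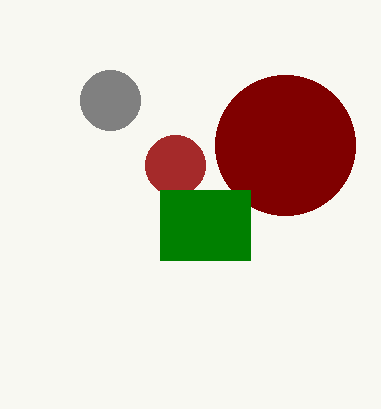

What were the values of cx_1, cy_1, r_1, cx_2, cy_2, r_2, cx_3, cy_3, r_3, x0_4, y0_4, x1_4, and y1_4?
cx_1 = 285; cy_1 = 145; r_1 = 70; cx_2 = 110; cy_2 = 100; r_2 = 30; cx_3 = 175; cy_3 = 165; r_3 = 30; x0_4 = 160; y0_4 = 190; x1_4 = 250; y1_4 = 260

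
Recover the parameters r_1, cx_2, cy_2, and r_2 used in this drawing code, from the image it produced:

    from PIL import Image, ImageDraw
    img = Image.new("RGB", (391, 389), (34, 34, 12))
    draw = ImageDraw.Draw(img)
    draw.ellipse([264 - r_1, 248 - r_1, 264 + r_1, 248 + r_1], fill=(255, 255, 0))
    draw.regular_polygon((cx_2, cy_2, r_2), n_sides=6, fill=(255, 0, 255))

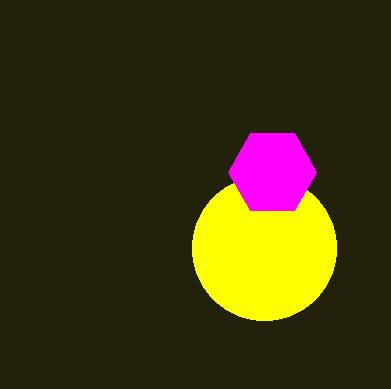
r_1 = 72
cx_2 = 272
cy_2 = 172
r_2 = 44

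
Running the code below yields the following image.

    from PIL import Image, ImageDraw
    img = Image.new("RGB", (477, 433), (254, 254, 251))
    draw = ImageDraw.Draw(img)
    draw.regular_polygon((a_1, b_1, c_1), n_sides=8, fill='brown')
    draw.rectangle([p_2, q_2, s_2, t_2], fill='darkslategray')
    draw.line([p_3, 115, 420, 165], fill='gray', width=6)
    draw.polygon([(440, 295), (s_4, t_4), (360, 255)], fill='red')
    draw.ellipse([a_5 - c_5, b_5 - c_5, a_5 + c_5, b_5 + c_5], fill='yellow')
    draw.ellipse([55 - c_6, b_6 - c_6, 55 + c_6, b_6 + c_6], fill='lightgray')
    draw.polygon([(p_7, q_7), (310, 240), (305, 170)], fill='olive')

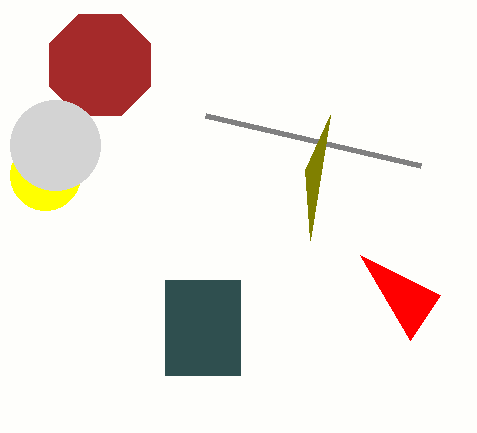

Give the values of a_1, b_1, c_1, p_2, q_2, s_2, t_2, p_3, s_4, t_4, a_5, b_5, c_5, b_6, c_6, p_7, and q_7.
a_1 = 100, b_1 = 65, c_1 = 55, p_2 = 165, q_2 = 280, s_2 = 240, t_2 = 375, p_3 = 205, s_4 = 410, t_4 = 340, a_5 = 45, b_5 = 175, c_5 = 35, b_6 = 145, c_6 = 45, p_7 = 330, q_7 = 115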